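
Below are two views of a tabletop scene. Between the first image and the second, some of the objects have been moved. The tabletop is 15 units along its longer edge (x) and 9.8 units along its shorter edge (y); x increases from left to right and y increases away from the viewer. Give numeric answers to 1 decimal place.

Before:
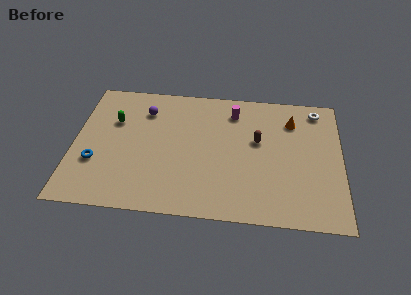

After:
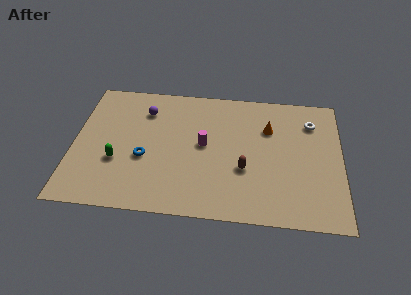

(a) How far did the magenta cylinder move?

3.1

The magenta cylinder was near (8.9, 7.9) before and (7.3, 5.2) after, so it travelled √(1.6² + 2.7²) ≈ 3.1 units.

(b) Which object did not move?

the purple sphere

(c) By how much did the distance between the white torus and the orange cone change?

+0.8

They were about 1.7 units apart before and 2.5 after — 0.8 units further apart.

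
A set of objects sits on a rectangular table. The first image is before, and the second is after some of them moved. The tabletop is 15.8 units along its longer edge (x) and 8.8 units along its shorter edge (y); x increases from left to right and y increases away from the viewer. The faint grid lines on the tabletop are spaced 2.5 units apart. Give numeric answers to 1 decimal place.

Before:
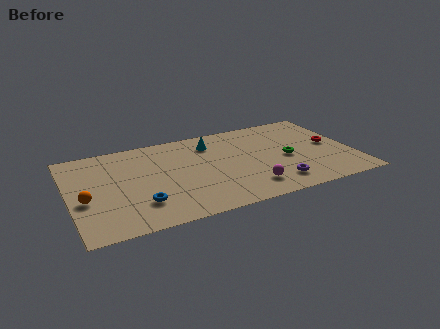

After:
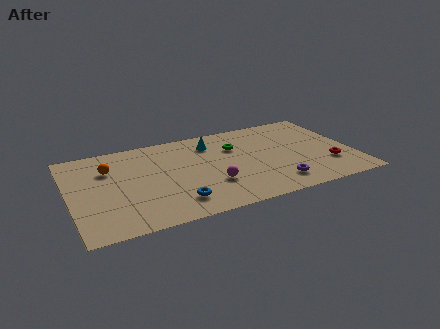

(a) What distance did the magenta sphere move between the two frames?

2.2

From (9.7, 1.8) to (7.7, 2.8), the magenta sphere covered √(2.0² + 1.0²) ≈ 2.2 units.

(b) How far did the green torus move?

3.4

The green torus moved from about (12.1, 4.0) to (9.4, 6.1), a distance of √(2.7² + 2.1²) ≈ 3.4.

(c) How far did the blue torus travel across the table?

2.0

The blue torus moved from about (3.7, 2.3) to (5.6, 1.8), a distance of √(1.9² + 0.5²) ≈ 2.0.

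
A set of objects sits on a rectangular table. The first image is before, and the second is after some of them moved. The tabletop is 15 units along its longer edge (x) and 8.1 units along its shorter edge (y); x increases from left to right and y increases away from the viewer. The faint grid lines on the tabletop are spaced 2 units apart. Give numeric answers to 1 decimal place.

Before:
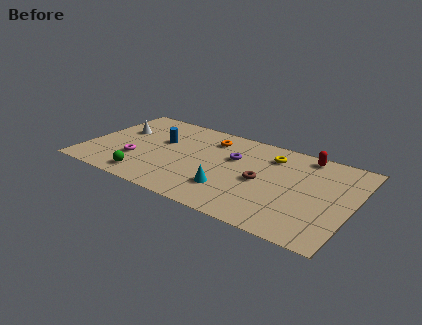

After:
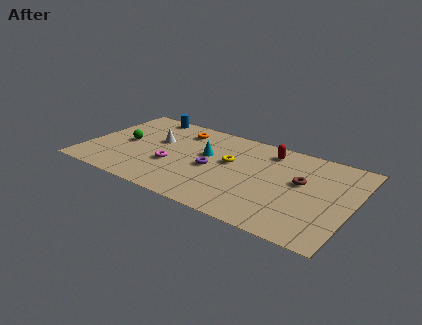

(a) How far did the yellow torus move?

2.6

The yellow torus moved from about (10.2, 6.3) to (8.1, 4.7), a distance of √(2.1² + 1.6²) ≈ 2.6.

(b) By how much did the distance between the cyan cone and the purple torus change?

-1.8

The distance was about 3.0 in the first image and 1.2 in the second, so they moved 1.8 units closer together.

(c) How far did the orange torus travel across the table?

1.8

The orange torus moved from about (6.7, 6.4) to (4.9, 6.5), a distance of √(1.8² + 0.1²) ≈ 1.8.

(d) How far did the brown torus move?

2.3

From (10.0, 3.8) to (12.1, 4.7), the brown torus covered √(2.1² + 0.9²) ≈ 2.3 units.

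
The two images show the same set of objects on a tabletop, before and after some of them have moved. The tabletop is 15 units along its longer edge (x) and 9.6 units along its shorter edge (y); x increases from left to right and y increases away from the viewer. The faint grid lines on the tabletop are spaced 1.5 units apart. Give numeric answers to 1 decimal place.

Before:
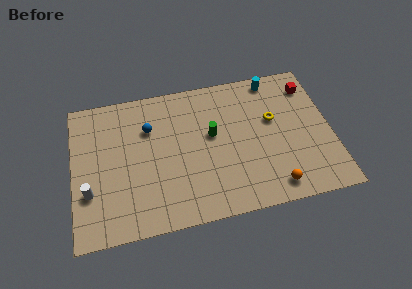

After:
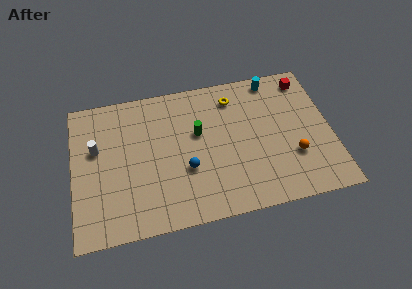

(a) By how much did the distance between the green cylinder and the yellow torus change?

-0.6

The distance was about 3.6 in the first image and 3.0 in the second, so they moved 0.6 units closer together.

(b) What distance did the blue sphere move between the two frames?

3.8

From (4.5, 6.7) to (6.5, 3.5), the blue sphere covered √(2.0² + 3.2²) ≈ 3.8 units.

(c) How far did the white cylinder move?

2.8

From (0.9, 3.1) to (1.4, 5.9), the white cylinder covered √(0.5² + 2.8²) ≈ 2.8 units.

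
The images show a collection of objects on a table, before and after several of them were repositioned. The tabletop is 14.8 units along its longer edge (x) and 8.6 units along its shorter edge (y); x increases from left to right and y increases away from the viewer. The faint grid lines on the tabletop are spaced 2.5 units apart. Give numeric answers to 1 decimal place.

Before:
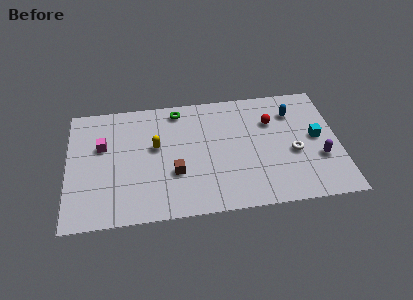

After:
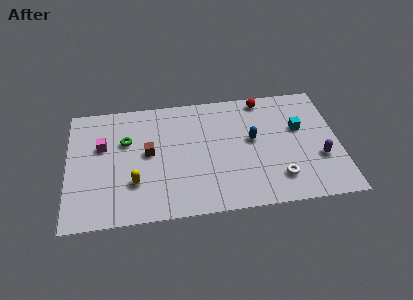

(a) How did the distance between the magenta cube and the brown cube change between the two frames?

-2.0

Before: roughly 4.6 units apart; after: 2.6. That's 2.0 units closer together.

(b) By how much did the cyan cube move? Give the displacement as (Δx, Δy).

(-0.9, 0.8)

The cyan cube started near (13.6, 4.5) and ended near (12.7, 5.3).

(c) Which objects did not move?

the purple capsule and the magenta cube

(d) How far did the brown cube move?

2.1

From (5.8, 3.0) to (4.4, 4.6), the brown cube covered √(1.4² + 1.6²) ≈ 2.1 units.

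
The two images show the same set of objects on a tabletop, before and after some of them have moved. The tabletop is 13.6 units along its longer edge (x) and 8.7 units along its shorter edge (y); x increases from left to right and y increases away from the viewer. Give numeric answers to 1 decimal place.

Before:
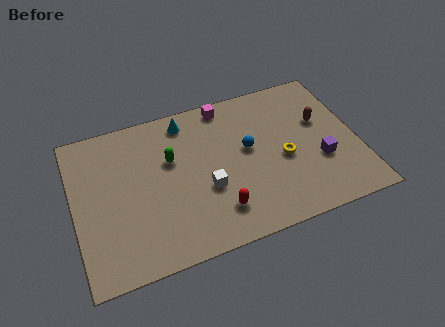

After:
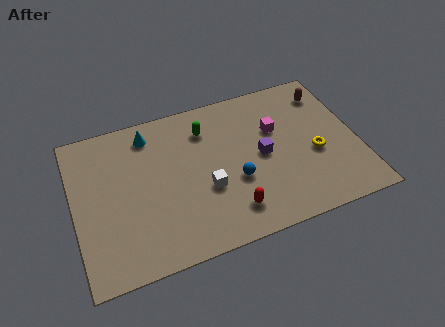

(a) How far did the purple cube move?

3.0

The purple cube was near (11.7, 3.1) before and (9.0, 4.3) after, so it travelled √(2.7² + 1.2²) ≈ 3.0 units.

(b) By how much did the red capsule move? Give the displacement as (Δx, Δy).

(0.6, -0.2)

The red capsule was at about (6.6, 1.9) and moved to about (7.2, 1.7).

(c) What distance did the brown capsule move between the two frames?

1.7

The brown capsule moved from about (12.0, 5.4) to (12.5, 7.0), a distance of √(0.5² + 1.6²) ≈ 1.7.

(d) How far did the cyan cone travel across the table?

1.8

The cyan cone was near (5.6, 7.5) before and (3.8, 7.3) after, so it travelled √(1.8² + 0.2²) ≈ 1.8 units.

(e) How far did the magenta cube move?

3.1

The magenta cube moved from about (7.6, 7.8) to (9.8, 5.6), a distance of √(2.2² + 2.2²) ≈ 3.1.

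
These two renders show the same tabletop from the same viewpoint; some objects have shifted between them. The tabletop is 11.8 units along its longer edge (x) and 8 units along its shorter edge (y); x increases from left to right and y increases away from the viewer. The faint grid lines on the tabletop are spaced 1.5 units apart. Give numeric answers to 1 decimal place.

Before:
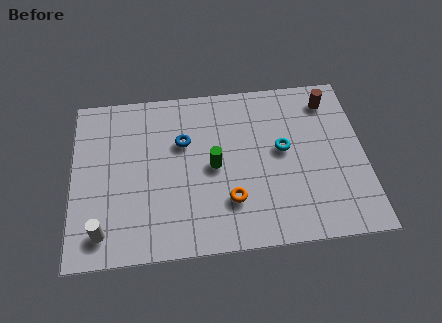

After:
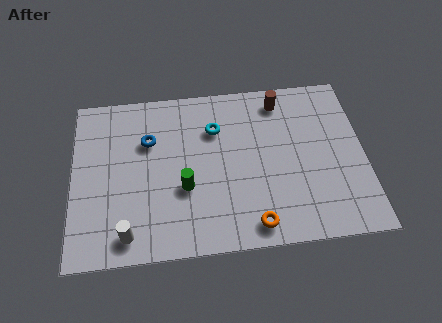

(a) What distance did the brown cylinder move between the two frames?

2.0

The brown cylinder moved from about (10.5, 6.6) to (8.5, 6.8), a distance of √(2.0² + 0.2²) ≈ 2.0.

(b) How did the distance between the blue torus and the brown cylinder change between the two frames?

-0.6

The distance was about 6.2 in the first image and 5.6 in the second, so they moved 0.6 units closer together.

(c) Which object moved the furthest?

the cyan torus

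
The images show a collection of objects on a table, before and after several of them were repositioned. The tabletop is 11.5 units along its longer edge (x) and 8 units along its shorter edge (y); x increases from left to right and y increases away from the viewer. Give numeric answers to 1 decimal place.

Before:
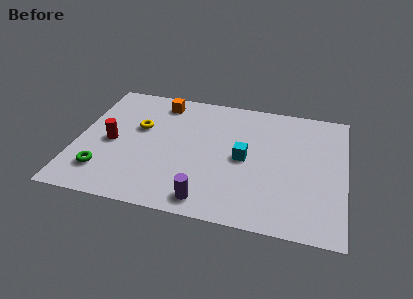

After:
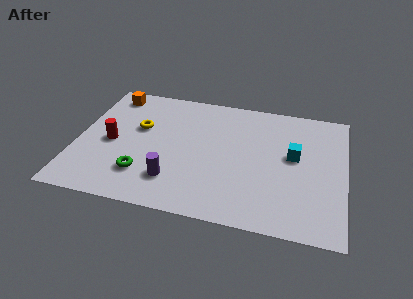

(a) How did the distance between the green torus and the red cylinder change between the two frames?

+0.4

They were about 1.9 units apart before and 2.3 after — 0.4 units further apart.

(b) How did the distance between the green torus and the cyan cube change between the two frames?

+0.5

They were about 6.3 units apart before and 6.8 after — 0.5 units further apart.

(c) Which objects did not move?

the yellow torus and the red cylinder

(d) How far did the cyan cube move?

2.2

The cyan cube was near (7.2, 3.9) before and (9.3, 4.5) after, so it travelled √(2.1² + 0.6²) ≈ 2.2 units.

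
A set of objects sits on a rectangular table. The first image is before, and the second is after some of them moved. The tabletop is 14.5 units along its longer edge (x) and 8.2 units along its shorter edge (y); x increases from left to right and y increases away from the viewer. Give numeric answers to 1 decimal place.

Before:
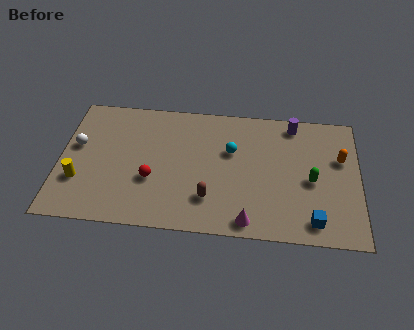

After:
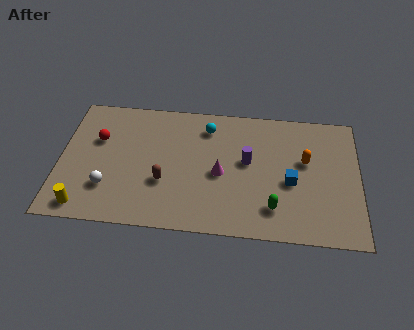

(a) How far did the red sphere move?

3.5

The red sphere was near (4.5, 3.0) before and (1.8, 5.3) after, so it travelled √(2.7² + 2.3²) ≈ 3.5 units.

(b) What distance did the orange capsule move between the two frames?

1.7

From (13.6, 5.2) to (11.9, 4.9), the orange capsule covered √(1.7² + 0.3²) ≈ 1.7 units.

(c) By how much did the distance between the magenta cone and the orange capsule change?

-1.9

Before: roughly 6.2 units apart; after: 4.3. That's 1.9 units closer together.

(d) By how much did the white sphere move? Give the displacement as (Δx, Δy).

(1.6, -2.5)

The white sphere started near (0.8, 4.8) and ended near (2.4, 2.3).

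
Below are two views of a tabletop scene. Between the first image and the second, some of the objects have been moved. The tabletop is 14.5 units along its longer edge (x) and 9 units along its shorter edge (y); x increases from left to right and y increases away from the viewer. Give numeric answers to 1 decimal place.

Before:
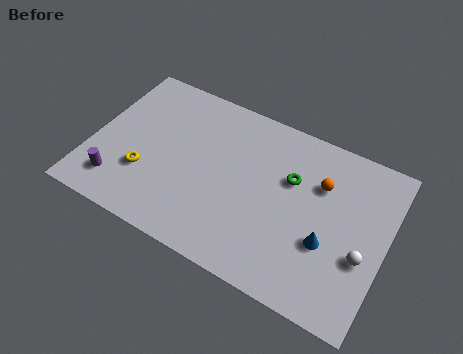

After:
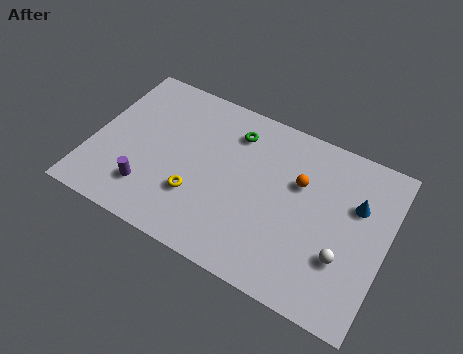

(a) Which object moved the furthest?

the green torus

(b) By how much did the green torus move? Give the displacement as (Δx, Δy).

(-3.0, 1.3)

From the two frames, the green torus sits at roughly (9.7, 5.8) before and (6.7, 7.1) after.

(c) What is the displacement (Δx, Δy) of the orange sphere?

(-1.0, -0.4)

The orange sphere was at about (11.1, 6.2) and moved to about (10.1, 5.8).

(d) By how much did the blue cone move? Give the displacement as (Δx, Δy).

(1.1, 2.6)

The blue cone was at about (11.8, 3.3) and moved to about (12.9, 5.9).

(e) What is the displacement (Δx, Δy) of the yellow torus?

(2.6, -0.1)

The yellow torus was at about (2.8, 2.9) and moved to about (5.4, 2.8).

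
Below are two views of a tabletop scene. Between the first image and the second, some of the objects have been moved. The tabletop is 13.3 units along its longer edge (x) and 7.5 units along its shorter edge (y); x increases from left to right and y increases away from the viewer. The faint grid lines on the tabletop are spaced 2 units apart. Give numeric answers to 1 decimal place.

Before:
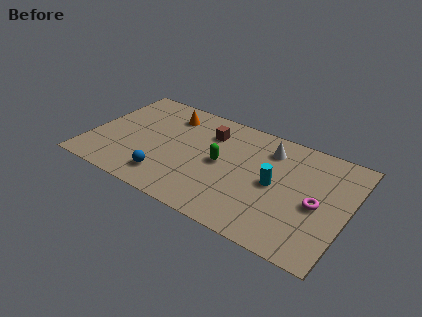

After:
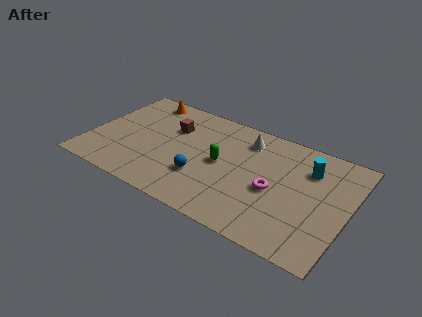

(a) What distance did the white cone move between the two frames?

1.2

The white cone was near (9.0, 5.9) before and (7.8, 6.0) after, so it travelled √(1.2² + 0.1²) ≈ 1.2 units.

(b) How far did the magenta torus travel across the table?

2.2

The magenta torus moved from about (11.8, 3.4) to (9.6, 3.3), a distance of √(2.2² + 0.1²) ≈ 2.2.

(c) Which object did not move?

the green capsule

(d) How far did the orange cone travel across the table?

1.6

From (3.7, 6.0) to (2.2, 6.6), the orange cone covered √(1.5² + 0.6²) ≈ 1.6 units.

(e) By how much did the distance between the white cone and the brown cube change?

+0.8

Before: roughly 3.1 units apart; after: 3.9. That's 0.8 units further apart.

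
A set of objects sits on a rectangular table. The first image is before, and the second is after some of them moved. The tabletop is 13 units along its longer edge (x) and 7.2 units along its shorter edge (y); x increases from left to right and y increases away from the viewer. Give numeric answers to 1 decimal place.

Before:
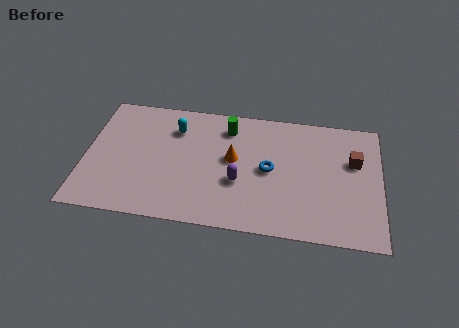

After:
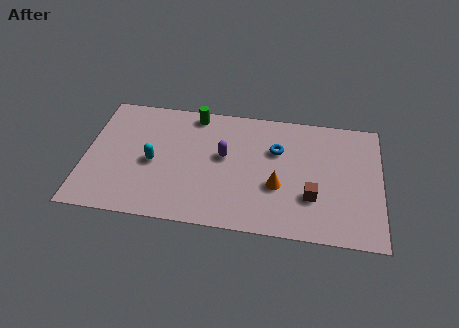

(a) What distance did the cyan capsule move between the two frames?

2.3

The cyan capsule was near (3.9, 5.4) before and (3.0, 3.3) after, so it travelled √(0.9² + 2.1²) ≈ 2.3 units.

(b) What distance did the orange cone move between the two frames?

2.4

From (6.5, 4.0) to (8.5, 2.7), the orange cone covered √(2.0² + 1.3²) ≈ 2.4 units.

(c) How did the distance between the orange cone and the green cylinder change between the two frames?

+3.5

The distance was about 1.8 in the first image and 5.3 in the second, so they moved 3.5 units further apart.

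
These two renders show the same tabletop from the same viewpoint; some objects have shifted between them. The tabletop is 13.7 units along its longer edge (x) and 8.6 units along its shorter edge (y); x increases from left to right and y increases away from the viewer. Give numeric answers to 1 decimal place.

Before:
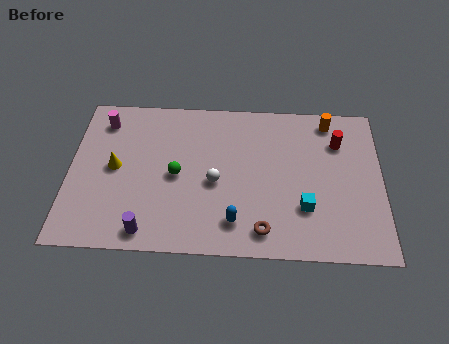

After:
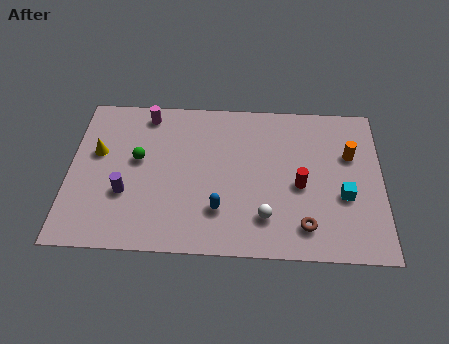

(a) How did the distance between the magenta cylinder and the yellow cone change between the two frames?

+0.4

The distance was about 2.7 in the first image and 3.1 in the second, so they moved 0.4 units further apart.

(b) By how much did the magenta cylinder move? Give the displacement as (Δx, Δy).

(1.9, 0.5)

The magenta cylinder was at about (1.4, 7.0) and moved to about (3.3, 7.5).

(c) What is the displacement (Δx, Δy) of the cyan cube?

(1.7, 0.7)

The cyan cube started near (10.3, 2.6) and ended near (12.0, 3.3).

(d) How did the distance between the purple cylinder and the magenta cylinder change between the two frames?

-1.8

Before: roughly 6.4 units apart; after: 4.6. That's 1.8 units closer together.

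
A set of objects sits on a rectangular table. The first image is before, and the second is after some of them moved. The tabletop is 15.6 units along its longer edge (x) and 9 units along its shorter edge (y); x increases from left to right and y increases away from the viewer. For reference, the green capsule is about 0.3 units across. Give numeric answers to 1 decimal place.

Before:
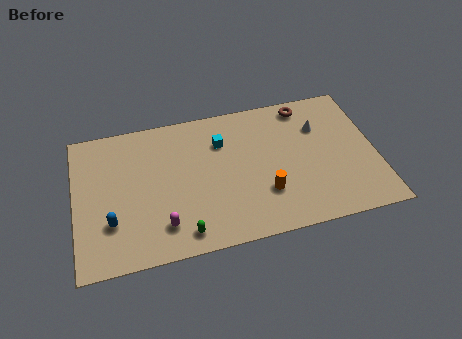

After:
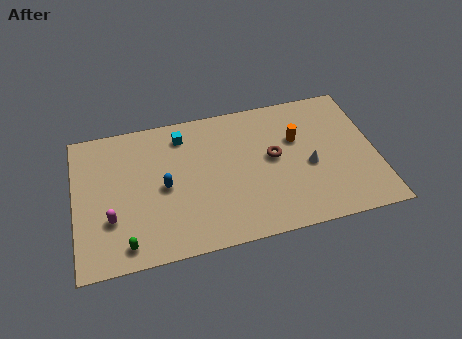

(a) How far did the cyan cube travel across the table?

2.2

From (7.7, 6.5) to (5.7, 7.4), the cyan cube covered √(2.0² + 0.9²) ≈ 2.2 units.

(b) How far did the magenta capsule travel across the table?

2.8

The magenta capsule moved from about (4.4, 1.9) to (1.8, 2.9), a distance of √(2.6² + 1.0²) ≈ 2.8.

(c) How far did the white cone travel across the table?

2.5

The white cone moved from about (12.8, 6.3) to (12.1, 3.9), a distance of √(0.7² + 2.4²) ≈ 2.5.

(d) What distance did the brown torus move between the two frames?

3.6

The brown torus moved from about (12.2, 7.9) to (10.3, 4.9), a distance of √(1.9² + 3.0²) ≈ 3.6.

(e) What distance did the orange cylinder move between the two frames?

3.6

The orange cylinder moved from about (9.7, 2.7) to (11.6, 5.8), a distance of √(1.9² + 3.1²) ≈ 3.6.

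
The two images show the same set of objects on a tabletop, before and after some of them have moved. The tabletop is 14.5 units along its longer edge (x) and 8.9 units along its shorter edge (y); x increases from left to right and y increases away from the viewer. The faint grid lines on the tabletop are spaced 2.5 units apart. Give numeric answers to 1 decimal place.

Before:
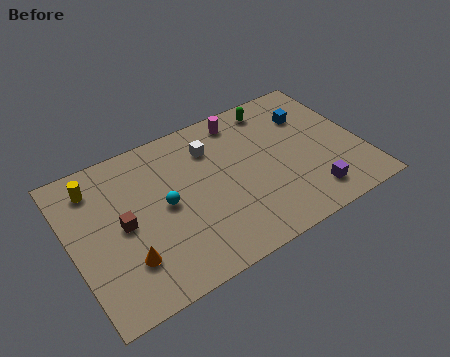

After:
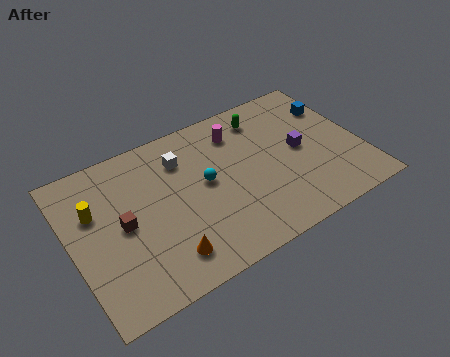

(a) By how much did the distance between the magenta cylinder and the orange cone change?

-1.5

The distance was about 8.5 in the first image and 7.0 in the second, so they moved 1.5 units closer together.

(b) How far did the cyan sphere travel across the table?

2.1

From (4.6, 4.5) to (6.7, 4.8), the cyan sphere covered √(2.1² + 0.3²) ≈ 2.1 units.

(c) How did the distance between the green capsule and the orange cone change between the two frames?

-1.7

Before: roughly 9.8 units apart; after: 8.1. That's 1.7 units closer together.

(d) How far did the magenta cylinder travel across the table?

0.8

The magenta cylinder was near (9.0, 7.7) before and (8.7, 7.0) after, so it travelled √(0.3² + 0.7²) ≈ 0.8 units.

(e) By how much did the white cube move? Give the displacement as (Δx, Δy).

(-1.5, 0.0)

From the two frames, the white cube sits at roughly (7.3, 6.7) before and (5.8, 6.7) after.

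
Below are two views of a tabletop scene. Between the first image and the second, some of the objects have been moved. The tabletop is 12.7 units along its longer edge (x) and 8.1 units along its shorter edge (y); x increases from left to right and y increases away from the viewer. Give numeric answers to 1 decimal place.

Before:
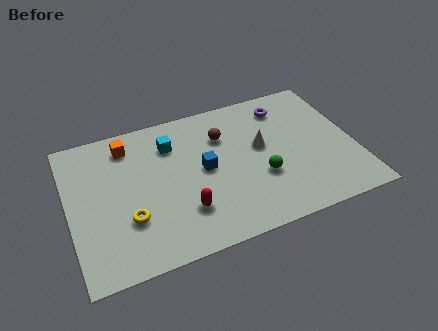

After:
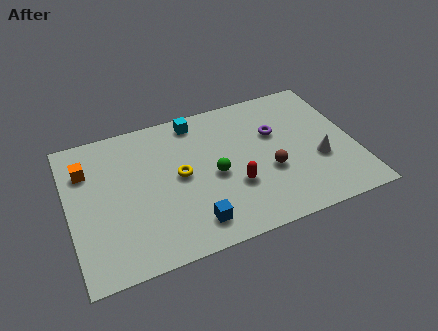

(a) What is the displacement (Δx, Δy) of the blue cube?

(-0.8, -2.8)

From the two frames, the blue cube sits at roughly (6.0, 4.2) before and (5.2, 1.4) after.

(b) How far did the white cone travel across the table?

2.9

The white cone was near (8.6, 4.6) before and (11.0, 3.0) after, so it travelled √(2.4² + 1.6²) ≈ 2.9 units.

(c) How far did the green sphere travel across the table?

2.2

From (8.4, 2.9) to (6.4, 3.7), the green sphere covered √(2.0² + 0.8²) ≈ 2.2 units.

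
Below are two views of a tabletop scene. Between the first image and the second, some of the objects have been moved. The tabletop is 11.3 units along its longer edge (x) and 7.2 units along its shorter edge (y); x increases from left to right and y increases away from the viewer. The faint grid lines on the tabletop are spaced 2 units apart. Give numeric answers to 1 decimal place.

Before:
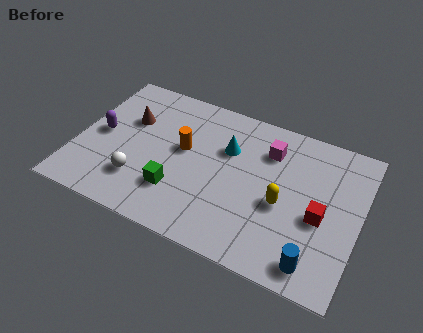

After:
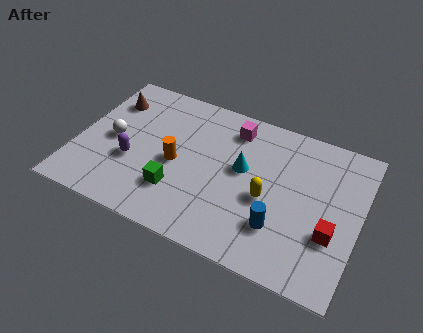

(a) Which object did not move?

the green cube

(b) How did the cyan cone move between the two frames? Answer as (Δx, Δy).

(0.7, -0.7)

The cyan cone was at about (5.9, 4.8) and moved to about (6.6, 4.1).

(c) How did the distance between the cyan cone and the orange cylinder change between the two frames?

+0.9

The distance was about 1.8 in the first image and 2.7 in the second, so they moved 0.9 units further apart.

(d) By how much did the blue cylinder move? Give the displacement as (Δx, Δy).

(-1.5, 1.0)

From the two frames, the blue cylinder sits at roughly (9.8, 1.0) before and (8.3, 2.0) after.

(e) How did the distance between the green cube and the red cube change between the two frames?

+0.4

The distance was about 5.7 in the first image and 6.1 in the second, so they moved 0.4 units further apart.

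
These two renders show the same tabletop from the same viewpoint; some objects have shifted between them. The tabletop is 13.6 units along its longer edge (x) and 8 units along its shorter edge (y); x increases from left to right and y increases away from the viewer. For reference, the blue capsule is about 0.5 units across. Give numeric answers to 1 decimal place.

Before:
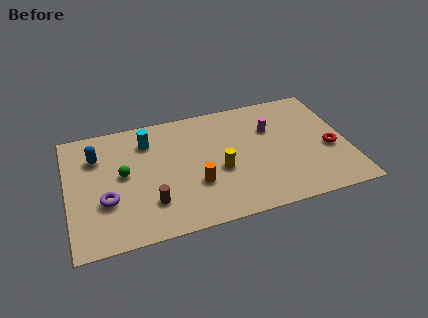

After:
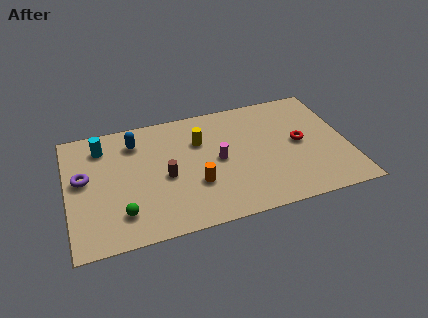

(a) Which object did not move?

the orange cylinder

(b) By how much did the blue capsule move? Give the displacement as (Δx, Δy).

(1.9, 0.5)

The blue capsule started near (1.5, 5.8) and ended near (3.4, 6.3).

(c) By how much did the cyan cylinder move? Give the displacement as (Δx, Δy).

(-2.2, 0.2)

The cyan cylinder started near (4.0, 6.2) and ended near (1.8, 6.4).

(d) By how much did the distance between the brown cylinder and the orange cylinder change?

-0.6

The distance was about 2.3 in the first image and 1.7 in the second, so they moved 0.6 units closer together.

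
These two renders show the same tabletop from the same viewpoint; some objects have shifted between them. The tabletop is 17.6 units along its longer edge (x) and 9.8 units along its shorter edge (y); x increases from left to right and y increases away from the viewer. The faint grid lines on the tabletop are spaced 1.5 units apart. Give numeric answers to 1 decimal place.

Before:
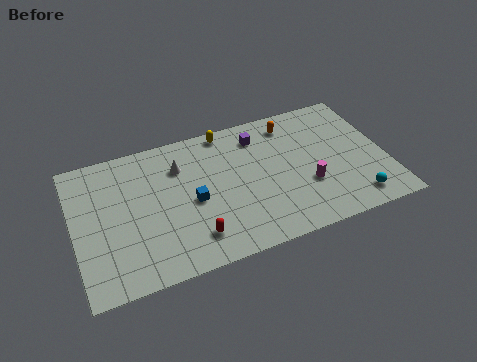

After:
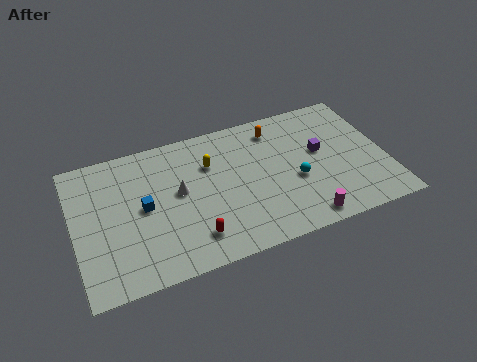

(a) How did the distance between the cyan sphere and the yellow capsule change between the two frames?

-4.5

They were about 9.9 units apart before and 5.4 after — 4.5 units closer together.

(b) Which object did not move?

the red capsule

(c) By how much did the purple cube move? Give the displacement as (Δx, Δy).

(3.3, -2.3)

From the two frames, the purple cube sits at roughly (10.7, 7.9) before and (14.0, 5.6) after.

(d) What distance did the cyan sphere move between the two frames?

4.0

From (15.5, 1.5) to (12.4, 4.0), the cyan sphere covered √(3.1² + 2.5²) ≈ 4.0 units.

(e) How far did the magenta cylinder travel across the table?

2.4

From (13.0, 3.4) to (12.5, 1.1), the magenta cylinder covered √(0.5² + 2.3²) ≈ 2.4 units.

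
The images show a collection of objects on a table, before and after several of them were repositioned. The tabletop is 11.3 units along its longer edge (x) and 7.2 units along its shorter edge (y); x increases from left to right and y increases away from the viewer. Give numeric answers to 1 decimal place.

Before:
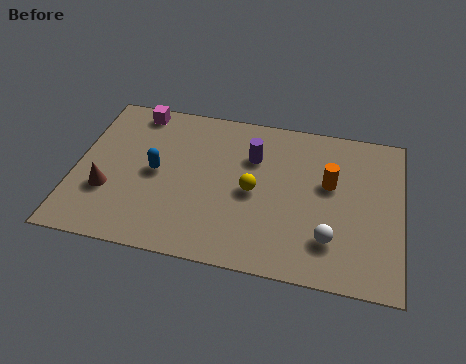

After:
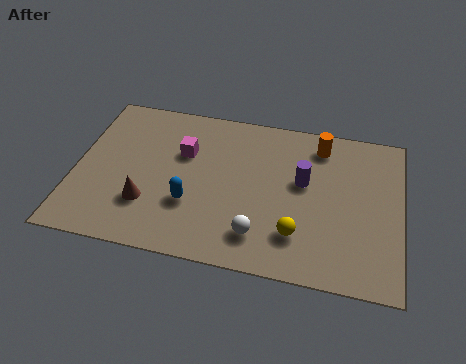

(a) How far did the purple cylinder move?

2.0

The purple cylinder moved from about (6.1, 5.0) to (7.9, 4.2), a distance of √(1.8² + 0.8²) ≈ 2.0.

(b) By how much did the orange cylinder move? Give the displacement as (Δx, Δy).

(-0.4, 1.7)

The orange cylinder started near (8.8, 4.3) and ended near (8.4, 6.0).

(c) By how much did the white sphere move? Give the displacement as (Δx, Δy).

(-2.4, -0.3)

From the two frames, the white sphere sits at roughly (8.9, 1.8) before and (6.5, 1.5) after.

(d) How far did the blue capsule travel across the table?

1.8

From (2.8, 3.6) to (4.1, 2.4), the blue capsule covered √(1.3² + 1.2²) ≈ 1.8 units.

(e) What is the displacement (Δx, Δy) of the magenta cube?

(1.8, -1.7)

The magenta cube started near (1.9, 6.4) and ended near (3.7, 4.7).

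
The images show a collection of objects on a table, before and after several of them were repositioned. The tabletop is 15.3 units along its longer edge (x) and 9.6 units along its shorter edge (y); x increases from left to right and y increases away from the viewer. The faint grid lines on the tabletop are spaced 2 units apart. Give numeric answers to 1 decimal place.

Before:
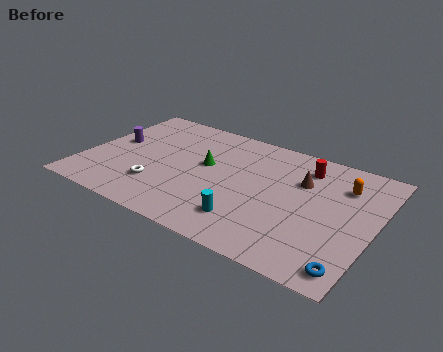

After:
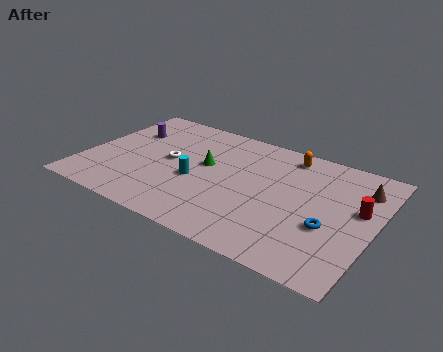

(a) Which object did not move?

the green cone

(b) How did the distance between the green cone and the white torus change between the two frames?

-1.6

Before: roughly 3.6 units apart; after: 2.0. That's 1.6 units closer together.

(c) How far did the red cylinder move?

3.7

The red cylinder moved from about (11.3, 7.7) to (14.4, 5.6), a distance of √(3.1² + 2.1²) ≈ 3.7.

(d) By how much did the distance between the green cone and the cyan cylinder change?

-2.9

Before: roughly 4.4 units apart; after: 1.5. That's 2.9 units closer together.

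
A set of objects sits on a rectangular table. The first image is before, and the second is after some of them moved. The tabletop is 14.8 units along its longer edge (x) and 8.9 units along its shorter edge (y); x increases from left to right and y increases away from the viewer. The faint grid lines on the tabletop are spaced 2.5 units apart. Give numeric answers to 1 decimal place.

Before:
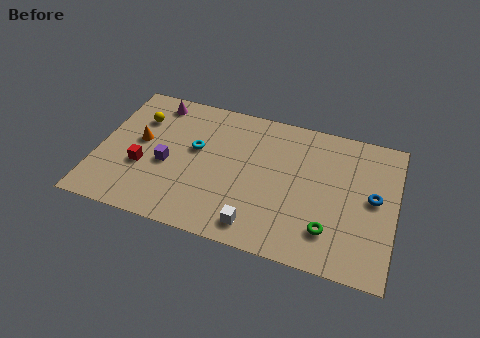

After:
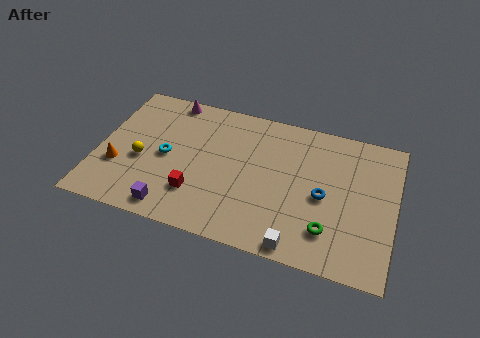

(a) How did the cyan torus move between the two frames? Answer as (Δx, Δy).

(-1.4, -0.9)

The cyan torus started near (4.8, 5.2) and ended near (3.4, 4.3).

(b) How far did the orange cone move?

2.1

The orange cone moved from about (2.0, 4.9) to (1.1, 3.0), a distance of √(0.9² + 1.9²) ≈ 2.1.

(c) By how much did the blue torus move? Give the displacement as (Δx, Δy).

(-2.4, -0.6)

The blue torus was at about (13.7, 4.7) and moved to about (11.3, 4.1).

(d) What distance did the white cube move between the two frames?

2.2

The white cube was near (8.2, 1.3) before and (10.3, 0.8) after, so it travelled √(2.1² + 0.5²) ≈ 2.2 units.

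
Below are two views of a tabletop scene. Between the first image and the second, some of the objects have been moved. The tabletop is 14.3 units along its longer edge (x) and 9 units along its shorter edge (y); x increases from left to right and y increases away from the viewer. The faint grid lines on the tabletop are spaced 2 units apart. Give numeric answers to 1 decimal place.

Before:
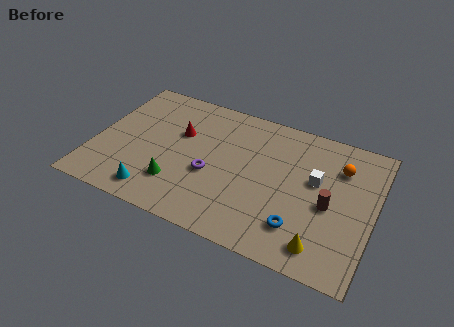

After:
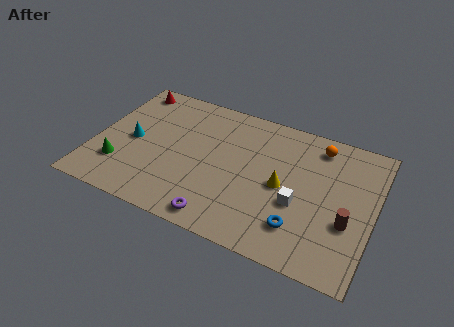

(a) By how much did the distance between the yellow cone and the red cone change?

+0.3

The distance was about 8.9 in the first image and 9.2 in the second, so they moved 0.3 units further apart.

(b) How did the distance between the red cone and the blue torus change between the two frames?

+3.7

The distance was about 7.5 in the first image and 11.2 in the second, so they moved 3.7 units further apart.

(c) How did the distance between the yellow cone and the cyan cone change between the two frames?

-0.7

They were about 8.5 units apart before and 7.8 after — 0.7 units closer together.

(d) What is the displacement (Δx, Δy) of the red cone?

(-3.0, 2.2)

The red cone was at about (4.2, 5.7) and moved to about (1.2, 7.9).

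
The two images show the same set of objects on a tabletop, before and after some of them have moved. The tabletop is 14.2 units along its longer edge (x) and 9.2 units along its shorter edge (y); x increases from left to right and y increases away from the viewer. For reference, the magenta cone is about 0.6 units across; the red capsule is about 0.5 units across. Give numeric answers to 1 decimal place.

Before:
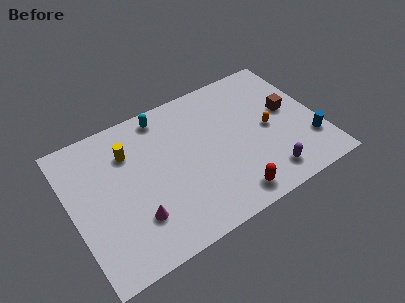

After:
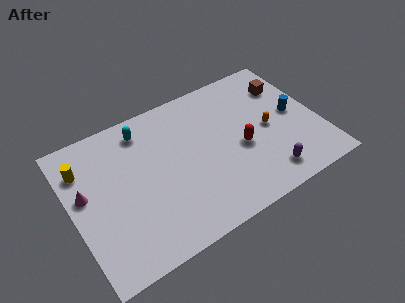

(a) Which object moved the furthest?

the magenta cone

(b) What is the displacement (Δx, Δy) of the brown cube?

(0.2, 1.7)

From the two frames, the brown cube sits at roughly (12.6, 5.1) before and (12.8, 6.8) after.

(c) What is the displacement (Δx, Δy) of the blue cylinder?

(-0.5, 2.2)

From the two frames, the blue cylinder sits at roughly (13.4, 2.5) before and (12.9, 4.7) after.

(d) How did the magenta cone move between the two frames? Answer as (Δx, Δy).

(-2.5, 2.8)

From the two frames, the magenta cone sits at roughly (3.3, 2.5) before and (0.8, 5.3) after.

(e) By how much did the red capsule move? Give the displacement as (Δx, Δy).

(1.1, 2.7)

The red capsule started near (8.5, 1.2) and ended near (9.6, 3.9).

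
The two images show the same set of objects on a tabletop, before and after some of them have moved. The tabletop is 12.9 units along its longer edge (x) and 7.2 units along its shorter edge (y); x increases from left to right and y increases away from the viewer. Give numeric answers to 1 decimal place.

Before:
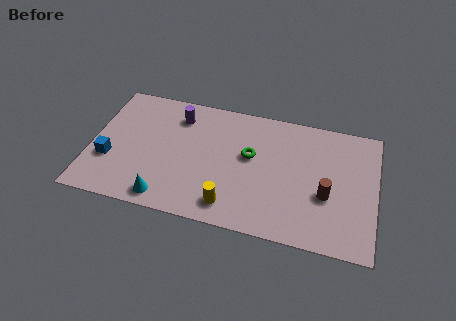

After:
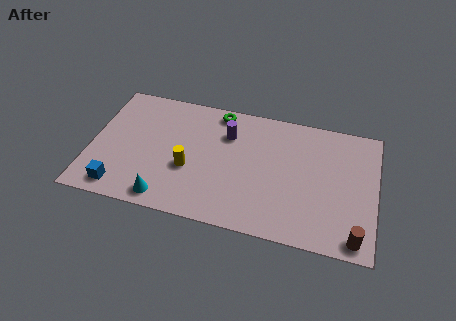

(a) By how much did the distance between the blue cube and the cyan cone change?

-1.0

Before: roughly 3.1 units apart; after: 2.1. That's 1.0 units closer together.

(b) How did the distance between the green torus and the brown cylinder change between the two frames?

+4.8

The distance was about 3.8 in the first image and 8.6 in the second, so they moved 4.8 units further apart.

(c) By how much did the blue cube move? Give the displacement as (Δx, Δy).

(0.6, -1.5)

The blue cube started near (0.9, 2.5) and ended near (1.5, 1.0).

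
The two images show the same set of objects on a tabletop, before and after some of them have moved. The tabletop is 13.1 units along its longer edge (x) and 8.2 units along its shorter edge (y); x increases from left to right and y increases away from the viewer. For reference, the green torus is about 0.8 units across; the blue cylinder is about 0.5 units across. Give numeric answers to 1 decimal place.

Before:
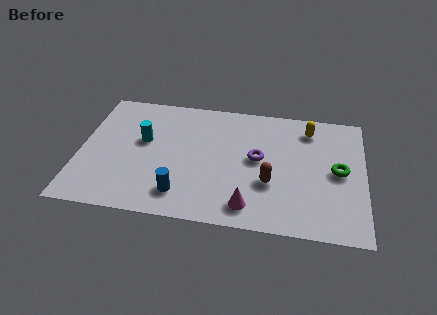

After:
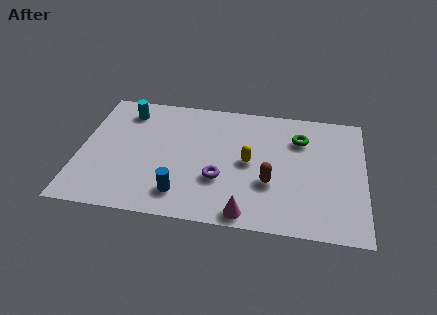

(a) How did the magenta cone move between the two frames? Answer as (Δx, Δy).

(-0.1, -0.5)

From the two frames, the magenta cone sits at roughly (7.9, 1.3) before and (7.8, 0.8) after.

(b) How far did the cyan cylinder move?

2.1

The cyan cylinder moved from about (2.9, 4.8) to (2.0, 6.7), a distance of √(0.9² + 1.9²) ≈ 2.1.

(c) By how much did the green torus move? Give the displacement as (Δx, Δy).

(-1.8, 1.9)

The green torus started near (11.9, 4.1) and ended near (10.1, 6.0).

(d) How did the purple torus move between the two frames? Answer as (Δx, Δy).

(-1.7, -1.6)

The purple torus started near (8.2, 4.4) and ended near (6.5, 2.8).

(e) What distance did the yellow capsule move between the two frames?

3.7

The yellow capsule was near (10.5, 6.7) before and (7.8, 4.1) after, so it travelled √(2.7² + 2.6²) ≈ 3.7 units.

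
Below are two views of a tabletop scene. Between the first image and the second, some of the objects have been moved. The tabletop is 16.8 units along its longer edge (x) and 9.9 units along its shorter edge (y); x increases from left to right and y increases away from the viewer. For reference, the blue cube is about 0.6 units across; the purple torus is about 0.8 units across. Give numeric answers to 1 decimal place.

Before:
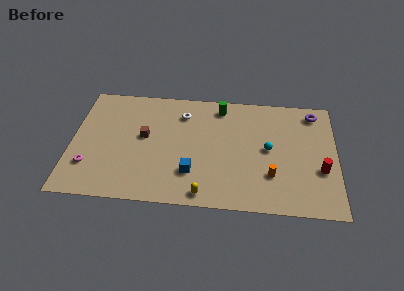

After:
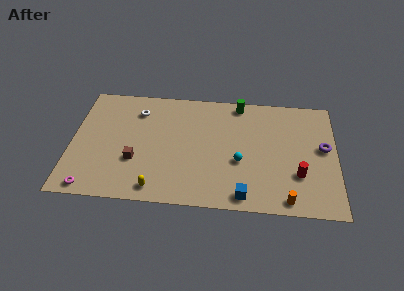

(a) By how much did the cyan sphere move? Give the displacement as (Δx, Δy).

(-1.8, -1.2)

From the two frames, the cyan sphere sits at roughly (12.5, 5.1) before and (10.7, 3.9) after.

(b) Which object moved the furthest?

the blue cube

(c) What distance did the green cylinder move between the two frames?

1.3

The green cylinder was near (9.4, 8.5) before and (10.6, 8.9) after, so it travelled √(1.2² + 0.4²) ≈ 1.3 units.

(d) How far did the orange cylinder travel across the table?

2.1

From (12.7, 2.9) to (13.7, 1.0), the orange cylinder covered √(1.0² + 1.9²) ≈ 2.1 units.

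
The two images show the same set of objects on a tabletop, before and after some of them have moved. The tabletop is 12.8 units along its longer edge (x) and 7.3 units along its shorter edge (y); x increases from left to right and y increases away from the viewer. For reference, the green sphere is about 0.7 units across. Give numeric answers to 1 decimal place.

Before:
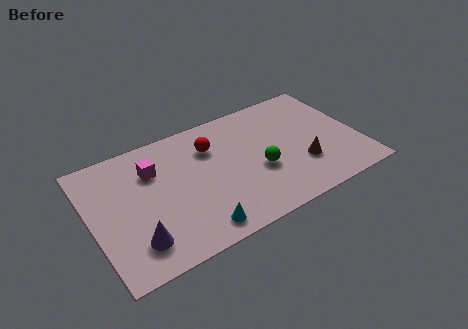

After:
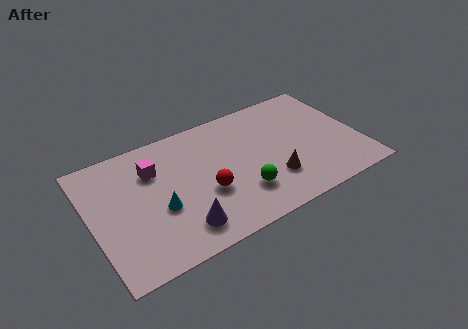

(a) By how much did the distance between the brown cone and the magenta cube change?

-1.3

The distance was about 7.4 in the first image and 6.1 in the second, so they moved 1.3 units closer together.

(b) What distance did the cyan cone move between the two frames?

2.4

From (4.6, 1.0) to (3.1, 2.9), the cyan cone covered √(1.5² + 1.9²) ≈ 2.4 units.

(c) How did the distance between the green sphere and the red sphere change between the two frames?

-1.3

Before: roughly 3.1 units apart; after: 1.8. That's 1.3 units closer together.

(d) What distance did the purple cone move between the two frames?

2.1

The purple cone moved from about (1.8, 1.6) to (3.9, 1.4), a distance of √(2.1² + 0.2²) ≈ 2.1.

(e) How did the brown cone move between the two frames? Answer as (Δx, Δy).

(-1.5, -0.2)

The brown cone started near (9.9, 2.3) and ended near (8.4, 2.1).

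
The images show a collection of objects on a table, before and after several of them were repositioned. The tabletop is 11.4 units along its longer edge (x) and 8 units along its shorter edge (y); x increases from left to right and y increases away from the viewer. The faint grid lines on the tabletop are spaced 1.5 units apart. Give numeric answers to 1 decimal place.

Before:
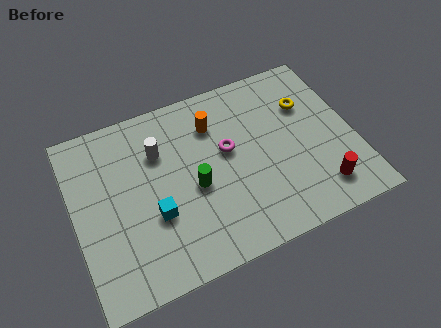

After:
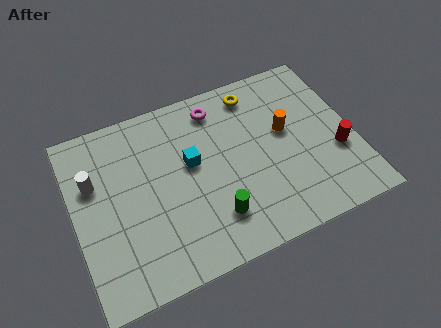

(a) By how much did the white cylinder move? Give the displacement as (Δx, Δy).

(-2.7, -0.4)

From the two frames, the white cylinder sits at roughly (3.6, 5.6) before and (0.9, 5.2) after.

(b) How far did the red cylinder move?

1.7

The red cylinder moved from about (9.7, 1.5) to (10.6, 2.9), a distance of √(0.9² + 1.4²) ≈ 1.7.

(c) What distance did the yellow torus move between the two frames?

2.4

The yellow torus moved from about (9.7, 5.5) to (7.7, 6.8), a distance of √(2.0² + 1.3²) ≈ 2.4.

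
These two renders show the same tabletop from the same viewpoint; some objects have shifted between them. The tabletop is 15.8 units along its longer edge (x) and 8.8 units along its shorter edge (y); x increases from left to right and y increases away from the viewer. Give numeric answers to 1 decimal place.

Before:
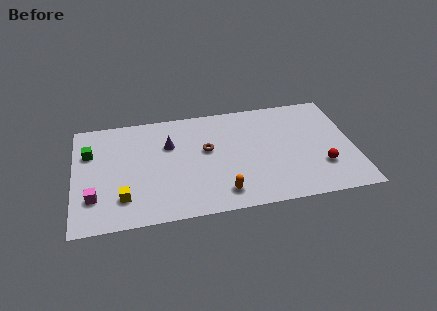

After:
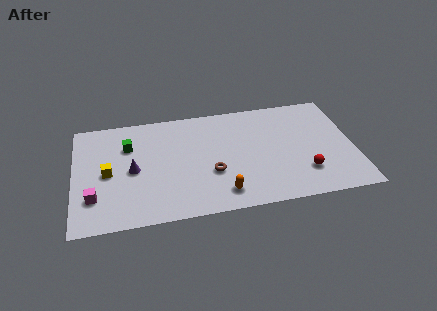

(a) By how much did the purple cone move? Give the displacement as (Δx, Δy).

(-2.1, -1.7)

From the two frames, the purple cone sits at roughly (5.4, 5.9) before and (3.3, 4.2) after.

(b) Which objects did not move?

the magenta cube and the orange capsule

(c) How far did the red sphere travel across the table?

1.0

The red sphere moved from about (13.9, 2.6) to (12.9, 2.3), a distance of √(1.0² + 0.3²) ≈ 1.0.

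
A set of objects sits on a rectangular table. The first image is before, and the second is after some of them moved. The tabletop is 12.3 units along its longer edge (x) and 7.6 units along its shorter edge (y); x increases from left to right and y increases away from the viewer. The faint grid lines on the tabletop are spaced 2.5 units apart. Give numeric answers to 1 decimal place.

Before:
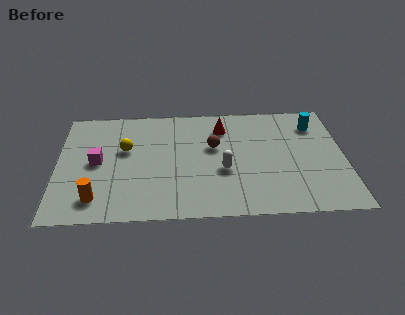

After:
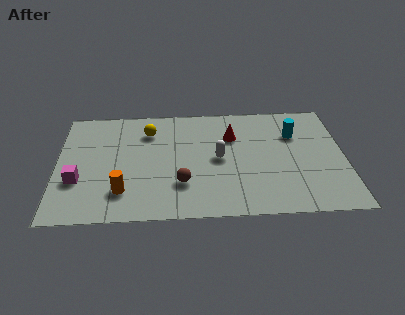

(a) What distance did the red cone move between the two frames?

0.7

The red cone was near (7.1, 5.9) before and (7.5, 5.3) after, so it travelled √(0.4² + 0.6²) ≈ 0.7 units.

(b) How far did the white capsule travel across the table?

0.8

From (7.1, 3.0) to (6.9, 3.8), the white capsule covered √(0.2² + 0.8²) ≈ 0.8 units.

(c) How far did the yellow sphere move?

1.6

The yellow sphere was near (2.9, 4.6) before and (3.9, 5.8) after, so it travelled √(1.0² + 1.2²) ≈ 1.6 units.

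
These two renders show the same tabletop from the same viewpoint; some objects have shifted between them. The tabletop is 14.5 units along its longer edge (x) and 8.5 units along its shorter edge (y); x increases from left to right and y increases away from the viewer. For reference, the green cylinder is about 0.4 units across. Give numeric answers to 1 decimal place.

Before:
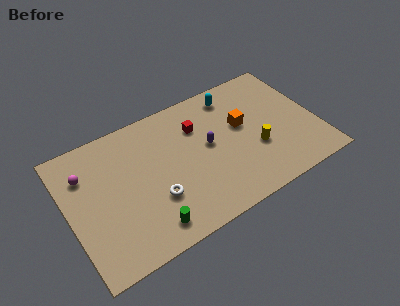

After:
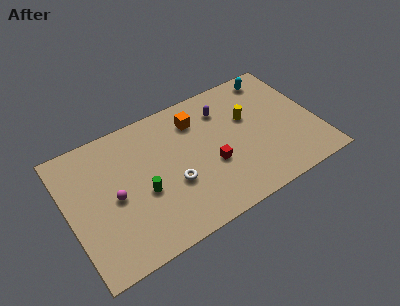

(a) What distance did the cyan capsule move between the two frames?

2.5

The cyan capsule was near (10.1, 7.2) before and (12.6, 7.4) after, so it travelled √(2.5² + 0.2²) ≈ 2.5 units.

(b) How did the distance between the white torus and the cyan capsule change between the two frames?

+1.0

Before: roughly 6.9 units apart; after: 7.9. That's 1.0 units further apart.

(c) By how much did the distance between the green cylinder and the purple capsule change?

+0.8

Before: roughly 5.2 units apart; after: 6.0. That's 0.8 units further apart.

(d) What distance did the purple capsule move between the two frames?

2.2

The purple capsule moved from about (8.2, 4.6) to (9.4, 6.5), a distance of √(1.2² + 1.9²) ≈ 2.2.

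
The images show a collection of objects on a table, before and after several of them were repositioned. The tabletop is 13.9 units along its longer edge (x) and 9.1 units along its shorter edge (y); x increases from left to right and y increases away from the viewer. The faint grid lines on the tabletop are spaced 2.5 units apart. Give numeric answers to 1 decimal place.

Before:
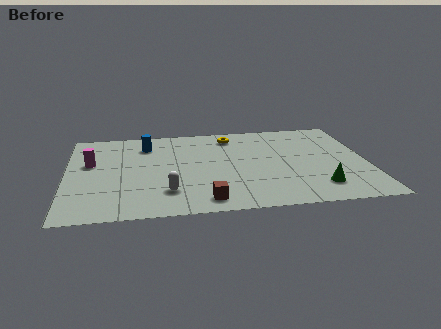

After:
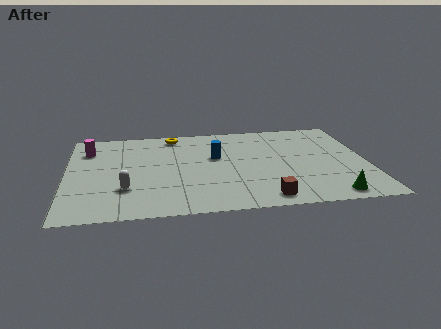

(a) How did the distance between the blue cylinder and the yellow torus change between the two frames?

-0.9

The distance was about 4.0 in the first image and 3.1 in the second, so they moved 0.9 units closer together.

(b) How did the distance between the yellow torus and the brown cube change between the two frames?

+1.4

They were about 6.6 units apart before and 8.0 after — 1.4 units further apart.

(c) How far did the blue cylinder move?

3.6

From (3.7, 7.1) to (6.9, 5.5), the blue cylinder covered √(3.2² + 1.6²) ≈ 3.6 units.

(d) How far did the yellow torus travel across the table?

2.7

The yellow torus was near (7.7, 7.6) before and (5.0, 8.0) after, so it travelled √(2.7² + 0.4²) ≈ 2.7 units.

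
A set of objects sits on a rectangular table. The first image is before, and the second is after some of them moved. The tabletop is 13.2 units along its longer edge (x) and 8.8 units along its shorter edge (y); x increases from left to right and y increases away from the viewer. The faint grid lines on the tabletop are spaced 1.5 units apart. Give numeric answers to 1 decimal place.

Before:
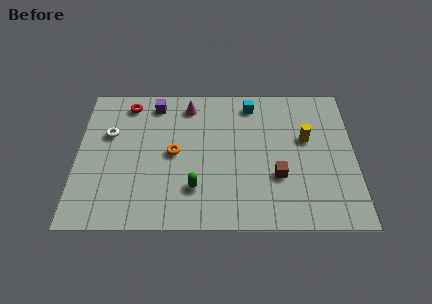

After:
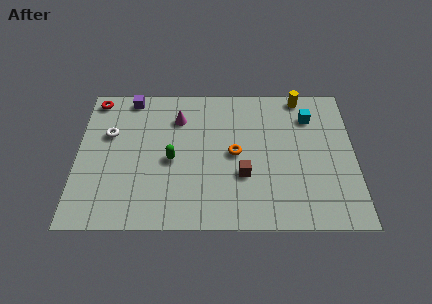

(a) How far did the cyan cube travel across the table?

2.9

From (8.3, 7.5) to (11.1, 6.7), the cyan cube covered √(2.8² + 0.8²) ≈ 2.9 units.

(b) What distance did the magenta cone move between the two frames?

0.9

From (5.3, 7.4) to (4.8, 6.6), the magenta cone covered √(0.5² + 0.8²) ≈ 0.9 units.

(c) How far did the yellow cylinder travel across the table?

2.7

The yellow cylinder was near (10.9, 5.3) before and (10.7, 8.0) after, so it travelled √(0.2² + 2.7²) ≈ 2.7 units.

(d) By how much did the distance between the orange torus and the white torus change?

+2.8

The distance was about 3.3 in the first image and 6.1 in the second, so they moved 2.8 units further apart.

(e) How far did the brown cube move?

1.6

From (9.5, 3.0) to (7.9, 3.1), the brown cube covered √(1.6² + 0.1²) ≈ 1.6 units.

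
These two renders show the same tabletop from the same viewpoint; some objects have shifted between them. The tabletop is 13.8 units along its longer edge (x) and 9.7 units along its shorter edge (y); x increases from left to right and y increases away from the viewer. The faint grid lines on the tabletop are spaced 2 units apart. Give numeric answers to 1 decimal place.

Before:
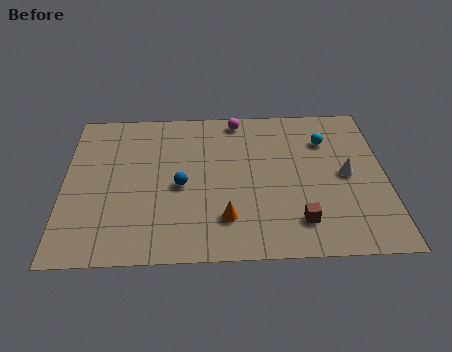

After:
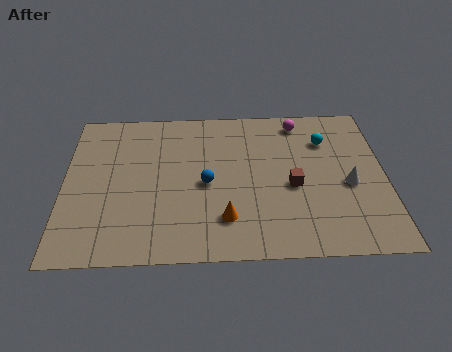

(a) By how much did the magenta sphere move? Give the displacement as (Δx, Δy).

(2.7, -0.3)

From the two frames, the magenta sphere sits at roughly (7.5, 8.7) before and (10.2, 8.4) after.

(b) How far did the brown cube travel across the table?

2.2

From (10.0, 2.0) to (9.8, 4.2), the brown cube covered √(0.2² + 2.2²) ≈ 2.2 units.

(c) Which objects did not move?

the orange cone and the cyan sphere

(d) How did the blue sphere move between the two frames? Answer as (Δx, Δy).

(1.1, 0.1)

The blue sphere was at about (5.0, 4.4) and moved to about (6.1, 4.5).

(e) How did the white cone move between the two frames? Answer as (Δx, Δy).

(0.1, -0.6)

The white cone was at about (12.1, 4.8) and moved to about (12.2, 4.2).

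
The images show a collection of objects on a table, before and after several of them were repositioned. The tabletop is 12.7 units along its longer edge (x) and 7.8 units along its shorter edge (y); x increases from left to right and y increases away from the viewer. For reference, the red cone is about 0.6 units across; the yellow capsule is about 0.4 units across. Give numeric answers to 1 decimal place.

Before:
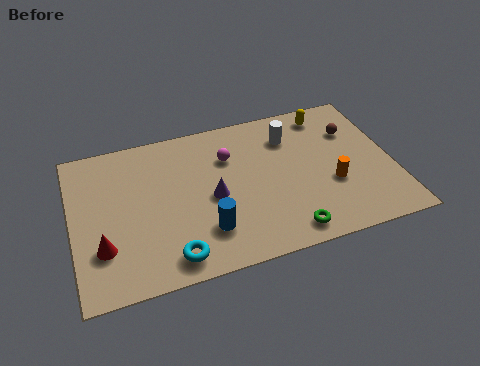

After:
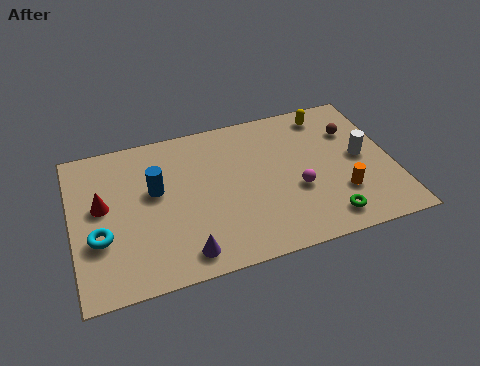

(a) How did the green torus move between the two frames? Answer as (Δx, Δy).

(1.6, 0.2)

The green torus was at about (8.2, 1.0) and moved to about (9.8, 1.2).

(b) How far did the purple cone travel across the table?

2.8

The purple cone moved from about (5.5, 3.6) to (4.2, 1.1), a distance of √(1.3² + 2.5²) ≈ 2.8.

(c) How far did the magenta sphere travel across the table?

3.5

The magenta sphere moved from about (6.3, 5.5) to (8.8, 3.0), a distance of √(2.5² + 2.5²) ≈ 3.5.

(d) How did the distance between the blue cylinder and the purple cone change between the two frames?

+2.0

Before: roughly 1.6 units apart; after: 3.6. That's 2.0 units further apart.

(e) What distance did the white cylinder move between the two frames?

3.3

The white cylinder was near (8.8, 5.9) before and (11.5, 4.0) after, so it travelled √(2.7² + 1.9²) ≈ 3.3 units.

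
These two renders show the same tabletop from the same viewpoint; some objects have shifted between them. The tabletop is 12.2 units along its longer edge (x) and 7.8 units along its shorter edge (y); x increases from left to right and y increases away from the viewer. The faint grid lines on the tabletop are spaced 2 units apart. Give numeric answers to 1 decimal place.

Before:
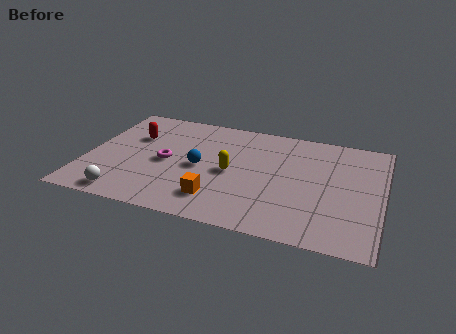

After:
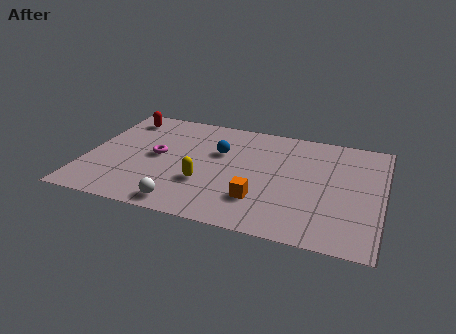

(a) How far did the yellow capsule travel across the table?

1.5

The yellow capsule moved from about (6.0, 3.7) to (5.0, 2.6), a distance of √(1.0² + 1.1²) ≈ 1.5.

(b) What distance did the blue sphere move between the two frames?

1.5

From (4.7, 3.7) to (5.4, 5.0), the blue sphere covered √(0.7² + 1.3²) ≈ 1.5 units.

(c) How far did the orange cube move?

1.7

The orange cube was near (5.6, 1.7) before and (7.3, 2.1) after, so it travelled √(1.7² + 0.4²) ≈ 1.7 units.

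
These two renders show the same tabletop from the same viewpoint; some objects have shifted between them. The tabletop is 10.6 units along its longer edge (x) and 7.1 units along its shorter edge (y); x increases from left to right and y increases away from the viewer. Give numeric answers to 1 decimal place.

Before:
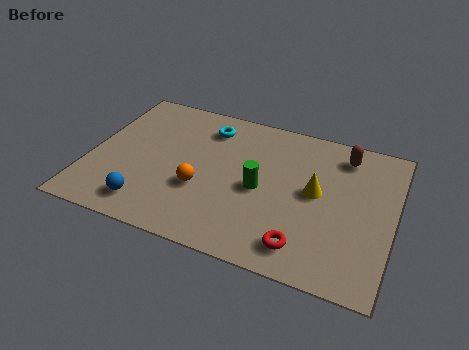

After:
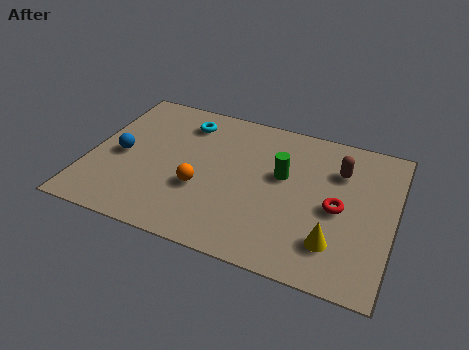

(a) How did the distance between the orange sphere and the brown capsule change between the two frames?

-0.5

They were about 5.7 units apart before and 5.2 after — 0.5 units closer together.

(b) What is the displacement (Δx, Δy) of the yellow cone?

(0.8, -2.1)

From the two frames, the yellow cone sits at roughly (7.9, 3.8) before and (8.7, 1.7) after.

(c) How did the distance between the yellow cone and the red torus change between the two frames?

-1.0

They were about 2.6 units apart before and 1.6 after — 1.0 units closer together.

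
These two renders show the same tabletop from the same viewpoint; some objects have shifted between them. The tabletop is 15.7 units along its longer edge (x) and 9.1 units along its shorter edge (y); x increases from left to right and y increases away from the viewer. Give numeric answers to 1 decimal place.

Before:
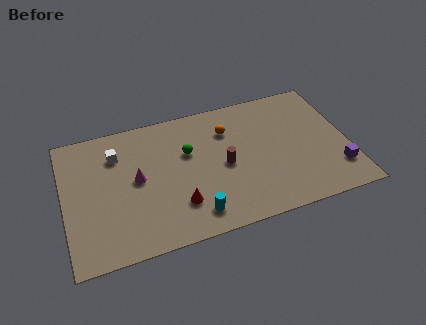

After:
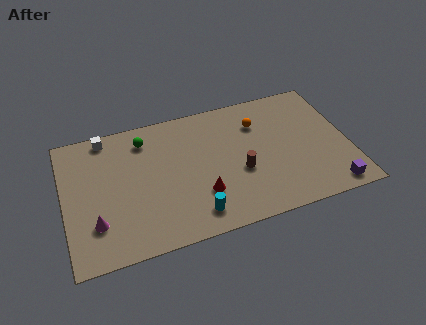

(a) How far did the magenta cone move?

3.3

The magenta cone moved from about (4.0, 4.8) to (1.6, 2.5), a distance of √(2.4² + 2.3²) ≈ 3.3.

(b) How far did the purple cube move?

1.3

The purple cube moved from about (14.9, 2.2) to (14.4, 1.0), a distance of √(0.5² + 1.2²) ≈ 1.3.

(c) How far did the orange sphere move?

1.7

From (9.2, 6.7) to (10.9, 6.7), the orange sphere covered √(1.7² + 0.0²) ≈ 1.7 units.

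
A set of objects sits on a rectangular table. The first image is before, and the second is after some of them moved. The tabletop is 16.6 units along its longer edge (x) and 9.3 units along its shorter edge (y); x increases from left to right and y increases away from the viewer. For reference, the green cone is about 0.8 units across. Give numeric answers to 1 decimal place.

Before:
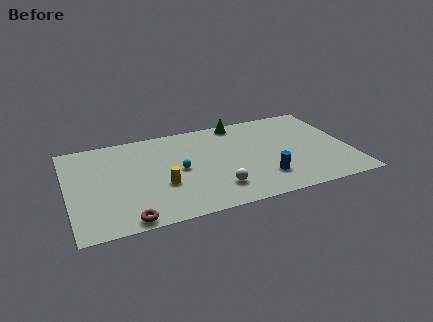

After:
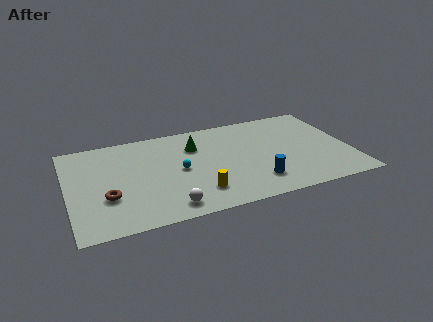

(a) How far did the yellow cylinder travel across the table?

2.4

The yellow cylinder was near (5.4, 3.4) before and (7.4, 2.1) after, so it travelled √(2.0² + 1.3²) ≈ 2.4 units.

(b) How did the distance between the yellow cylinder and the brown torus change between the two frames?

+1.9

The distance was about 3.4 in the first image and 5.3 in the second, so they moved 1.9 units further apart.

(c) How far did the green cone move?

3.3

The green cone was near (10.4, 8.4) before and (7.6, 6.7) after, so it travelled √(2.8² + 1.7²) ≈ 3.3 units.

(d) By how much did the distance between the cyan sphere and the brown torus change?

-0.5

The distance was about 5.0 in the first image and 4.5 in the second, so they moved 0.5 units closer together.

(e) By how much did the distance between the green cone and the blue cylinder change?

-0.6

They were about 6.2 units apart before and 5.6 after — 0.6 units closer together.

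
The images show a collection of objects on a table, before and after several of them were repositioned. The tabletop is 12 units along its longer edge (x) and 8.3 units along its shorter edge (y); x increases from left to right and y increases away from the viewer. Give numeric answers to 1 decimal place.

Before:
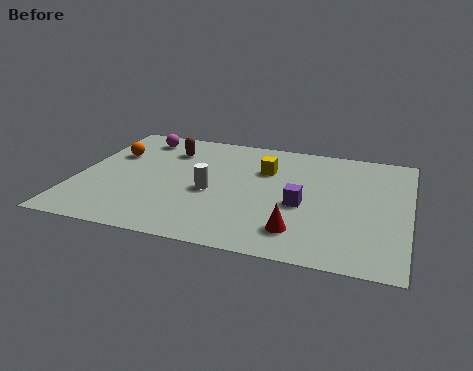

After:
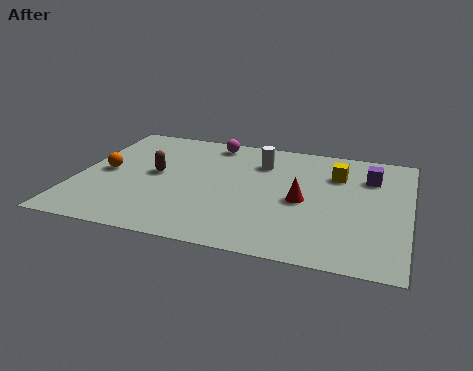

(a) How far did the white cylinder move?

3.1

From (4.9, 3.6) to (6.5, 6.2), the white cylinder covered √(1.6² + 2.6²) ≈ 3.1 units.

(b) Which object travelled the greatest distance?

the purple cube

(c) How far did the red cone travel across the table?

2.1

From (8.2, 1.7) to (8.2, 3.8), the red cone covered √(0.0² + 2.1²) ≈ 2.1 units.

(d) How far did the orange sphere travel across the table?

1.4

The orange sphere moved from about (1.1, 5.5) to (1.0, 4.1), a distance of √(0.1² + 1.4²) ≈ 1.4.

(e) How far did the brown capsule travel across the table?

1.9

From (3.1, 6.3) to (2.8, 4.4), the brown capsule covered √(0.3² + 1.9²) ≈ 1.9 units.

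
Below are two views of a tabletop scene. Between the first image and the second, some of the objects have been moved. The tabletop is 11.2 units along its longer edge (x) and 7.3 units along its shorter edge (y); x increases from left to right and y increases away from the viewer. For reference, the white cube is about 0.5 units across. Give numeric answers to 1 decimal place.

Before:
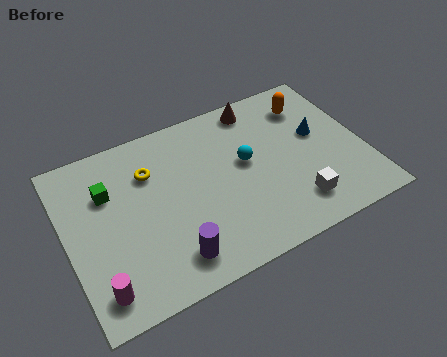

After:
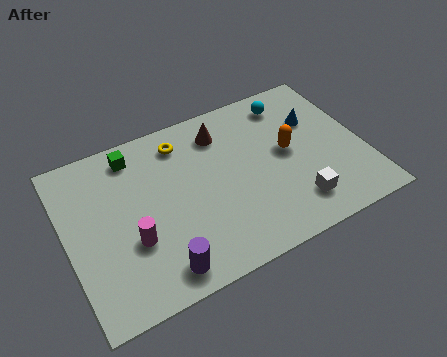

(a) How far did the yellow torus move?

1.5

The yellow torus moved from about (3.3, 5.2) to (4.6, 6.0), a distance of √(1.3² + 0.8²) ≈ 1.5.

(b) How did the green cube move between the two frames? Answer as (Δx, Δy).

(1.1, 1.2)

The green cube was at about (1.7, 5.0) and moved to about (2.8, 6.2).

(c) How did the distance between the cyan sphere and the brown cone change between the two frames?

+0.3

The distance was about 2.4 in the first image and 2.7 in the second, so they moved 0.3 units further apart.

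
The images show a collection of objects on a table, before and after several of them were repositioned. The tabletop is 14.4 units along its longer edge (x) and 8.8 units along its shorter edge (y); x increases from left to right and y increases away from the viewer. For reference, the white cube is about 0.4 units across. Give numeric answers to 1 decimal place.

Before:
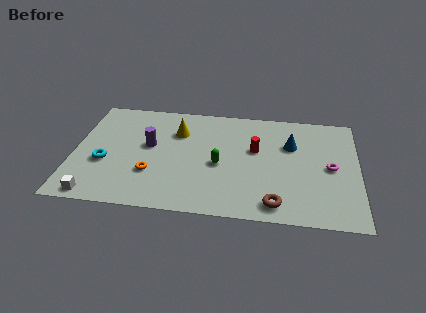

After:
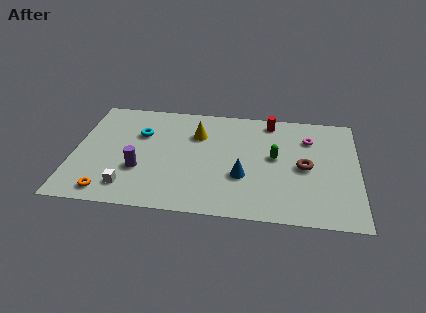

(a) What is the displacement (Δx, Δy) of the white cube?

(1.6, 0.8)

From the two frames, the white cube sits at roughly (1.3, 0.8) before and (2.9, 1.6) after.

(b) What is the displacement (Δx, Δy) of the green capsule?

(2.8, 0.9)

The green capsule started near (7.4, 3.9) and ended near (10.2, 4.8).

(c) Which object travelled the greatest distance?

the blue cone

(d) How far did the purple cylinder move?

2.0

From (3.8, 5.0) to (3.4, 3.0), the purple cylinder covered √(0.4² + 2.0²) ≈ 2.0 units.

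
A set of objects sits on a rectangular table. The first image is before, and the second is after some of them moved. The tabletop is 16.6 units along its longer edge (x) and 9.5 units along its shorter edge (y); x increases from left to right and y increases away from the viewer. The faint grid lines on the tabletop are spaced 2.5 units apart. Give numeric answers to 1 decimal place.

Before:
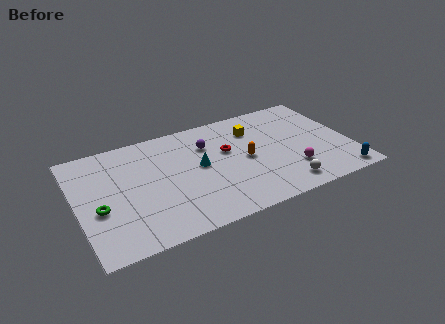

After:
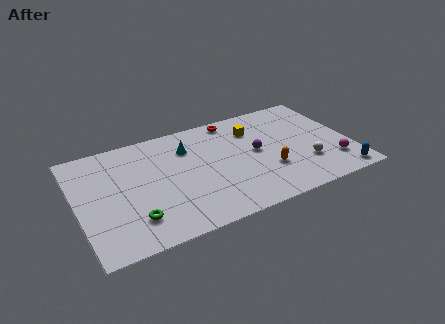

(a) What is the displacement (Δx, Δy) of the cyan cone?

(-0.5, 1.9)

The cyan cone started near (7.4, 5.1) and ended near (6.9, 7.0).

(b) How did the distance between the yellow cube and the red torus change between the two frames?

-0.4

Before: roughly 2.2 units apart; after: 1.8. That's 0.4 units closer together.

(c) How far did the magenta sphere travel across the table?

2.5

The magenta sphere was near (12.8, 2.6) before and (15.3, 2.3) after, so it travelled √(2.5² + 0.3²) ≈ 2.5 units.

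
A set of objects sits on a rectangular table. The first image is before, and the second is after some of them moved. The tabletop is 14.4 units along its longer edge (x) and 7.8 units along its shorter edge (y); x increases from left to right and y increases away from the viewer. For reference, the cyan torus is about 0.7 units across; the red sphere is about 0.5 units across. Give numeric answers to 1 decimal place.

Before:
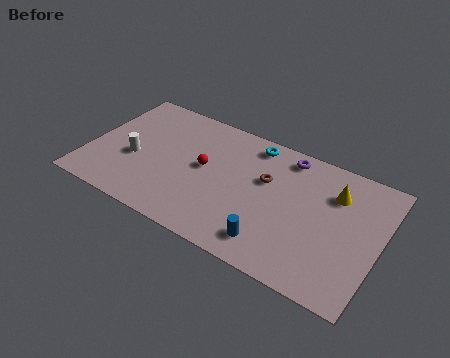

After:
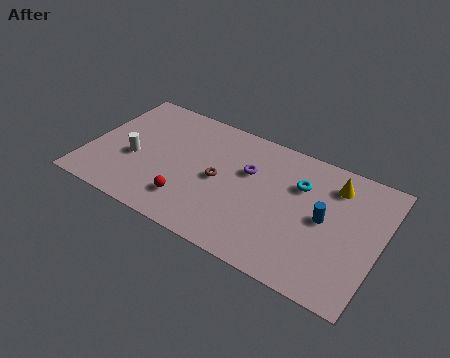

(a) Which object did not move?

the white cylinder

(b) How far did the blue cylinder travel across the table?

3.4

From (9.5, 1.4) to (11.7, 4.0), the blue cylinder covered √(2.2² + 2.6²) ≈ 3.4 units.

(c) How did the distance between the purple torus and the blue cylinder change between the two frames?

-1.4

Before: roughly 5.4 units apart; after: 4.0. That's 1.4 units closer together.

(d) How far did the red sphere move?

2.4

The red sphere moved from about (5.7, 4.2) to (5.3, 1.8), a distance of √(0.4² + 2.4²) ≈ 2.4.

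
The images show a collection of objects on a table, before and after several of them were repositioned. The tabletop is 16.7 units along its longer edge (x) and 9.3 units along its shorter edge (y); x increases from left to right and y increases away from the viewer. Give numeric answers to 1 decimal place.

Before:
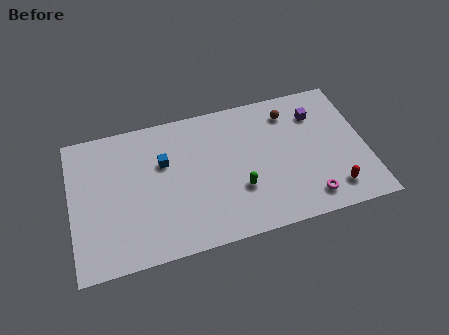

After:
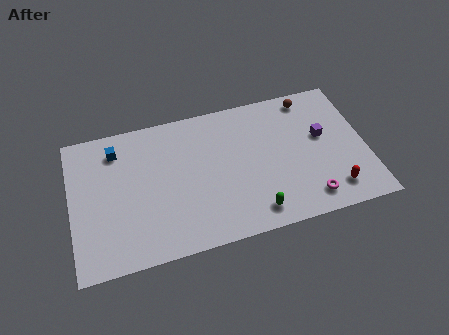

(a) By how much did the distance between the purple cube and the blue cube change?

+2.9

The distance was about 8.9 in the first image and 11.8 in the second, so they moved 2.9 units further apart.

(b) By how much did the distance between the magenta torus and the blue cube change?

+3.0

The distance was about 9.1 in the first image and 12.1 in the second, so they moved 3.0 units further apart.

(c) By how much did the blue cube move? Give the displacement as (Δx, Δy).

(-2.6, 1.5)

The blue cube was at about (5.3, 6.0) and moved to about (2.7, 7.5).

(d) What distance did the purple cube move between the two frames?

1.6

The purple cube moved from about (14.1, 7.0) to (14.3, 5.4), a distance of √(0.2² + 1.6²) ≈ 1.6.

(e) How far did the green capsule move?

1.8

The green capsule was near (9.4, 3.1) before and (10.1, 1.4) after, so it travelled √(0.7² + 1.7²) ≈ 1.8 units.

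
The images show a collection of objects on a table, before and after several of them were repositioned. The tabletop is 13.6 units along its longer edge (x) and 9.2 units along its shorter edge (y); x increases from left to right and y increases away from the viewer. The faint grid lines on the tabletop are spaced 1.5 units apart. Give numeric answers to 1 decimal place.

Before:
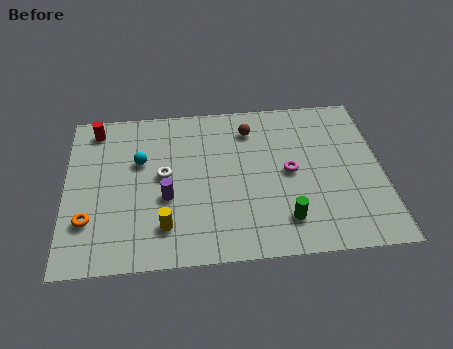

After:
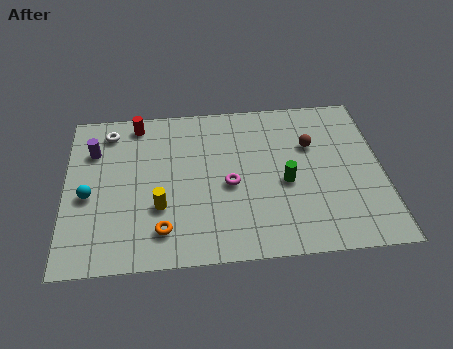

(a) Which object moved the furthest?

the purple cylinder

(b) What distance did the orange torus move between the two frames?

3.2

The orange torus was near (1.0, 2.6) before and (4.1, 1.8) after, so it travelled √(3.1² + 0.8²) ≈ 3.2 units.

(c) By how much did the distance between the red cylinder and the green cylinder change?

-2.5

Before: roughly 10.0 units apart; after: 7.5. That's 2.5 units closer together.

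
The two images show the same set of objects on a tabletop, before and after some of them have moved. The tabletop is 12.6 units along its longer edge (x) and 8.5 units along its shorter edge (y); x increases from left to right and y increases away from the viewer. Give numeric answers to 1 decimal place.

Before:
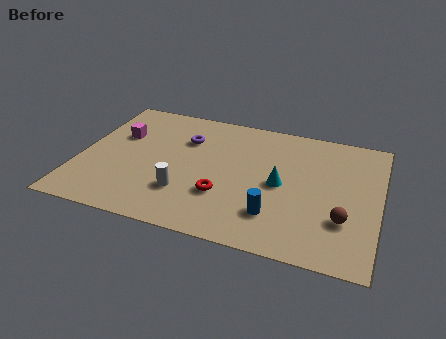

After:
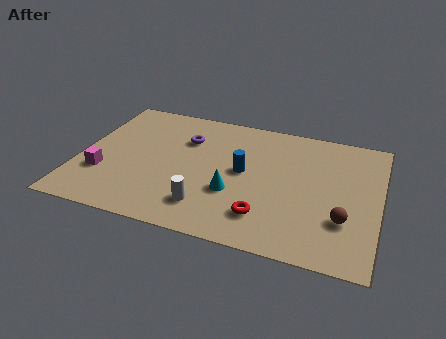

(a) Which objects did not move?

the purple torus and the brown sphere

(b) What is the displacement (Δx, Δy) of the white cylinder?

(1.0, -0.6)

The white cylinder started near (4.6, 2.4) and ended near (5.6, 1.8).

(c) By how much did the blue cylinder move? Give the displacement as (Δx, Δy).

(-1.5, 2.4)

The blue cylinder was at about (8.4, 2.1) and moved to about (6.9, 4.5).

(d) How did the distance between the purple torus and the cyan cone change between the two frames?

-0.8

The distance was about 4.6 in the first image and 3.8 in the second, so they moved 0.8 units closer together.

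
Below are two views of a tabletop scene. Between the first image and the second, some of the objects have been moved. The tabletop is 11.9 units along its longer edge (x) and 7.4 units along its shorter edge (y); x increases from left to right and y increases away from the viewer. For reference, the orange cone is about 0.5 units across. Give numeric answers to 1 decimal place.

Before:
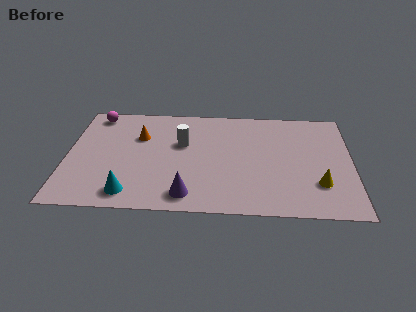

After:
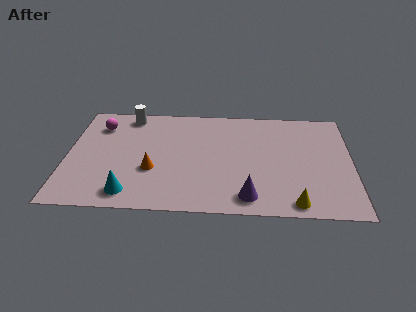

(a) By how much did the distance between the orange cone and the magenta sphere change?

+1.4

They were about 2.4 units apart before and 3.8 after — 1.4 units further apart.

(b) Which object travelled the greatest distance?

the white cylinder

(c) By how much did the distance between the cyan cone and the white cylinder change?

+1.3

The distance was about 4.1 in the first image and 5.4 in the second, so they moved 1.3 units further apart.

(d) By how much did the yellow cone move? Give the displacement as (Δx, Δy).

(-1.0, -1.3)

The yellow cone was at about (10.5, 2.1) and moved to about (9.5, 0.8).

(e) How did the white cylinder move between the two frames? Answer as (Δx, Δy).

(-2.3, 1.9)

The white cylinder started near (4.8, 4.6) and ended near (2.5, 6.5).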